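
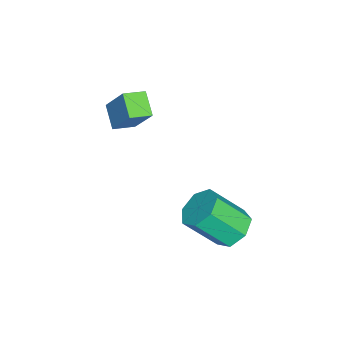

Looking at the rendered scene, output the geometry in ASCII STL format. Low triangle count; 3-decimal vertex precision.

solid 
facet normal -0.165 0.661 -0.732
outer loop
vertex -1.148 3.032 -2.338
vertex -1.728 2.501 -2.686
vertex -1.85 3.119 -2.101
endloop
endfacet
facet normal 0.295 0.742 0.602
outer loop
vertex -1.148 3.032 -2.338
vertex -1.85 3.119 -2.101
vertex -0.853 1.851 -1.026
endloop
endfacet
facet normal 0.295 0.742 0.602
outer loop
vertex -0.853 1.851 -1.026
vertex -1.85 3.119 -2.101
vertex -1.555 1.938 -0.789
endloop
endfacet
facet normal 0.166 -0.660 0.733
outer loop
vertex -0.853 1.851 -1.026
vertex -1.555 1.938 -0.789
vertex -1.432 1.319 -1.374
endloop
endfacet
facet normal -0.165 0.661 -0.732
outer loop
vertex -1.85 3.119 -2.101
vertex -1.728 2.501 -2.686
vertex -2.46 2.741 -2.305
endloop
endfacet
facet normal -0.552 0.554 0.623
outer loop
vertex -1.85 3.119 -2.101
vertex -2.46 2.741 -2.305
vertex -1.555 1.938 -0.789
endloop
endfacet
facet normal -0.552 0.554 0.623
outer loop
vertex -1.555 1.938 -0.789
vertex -2.46 2.741 -2.305
vertex -2.165 1.559 -0.993
endloop
endfacet
facet normal 0.165 -0.660 0.733
outer loop
vertex -1.555 1.938 -0.789
vertex -2.165 1.559 -0.993
vertex -1.432 1.319 -1.374
endloop
endfacet
facet normal -0.165 0.660 -0.733
outer loop
vertex -2.46 2.741 -2.305
vertex -1.728 2.501 -2.686
vertex -2.518 2.181 -2.796
endloop
endfacet
facet normal -0.983 -0.051 0.175
outer loop
vertex -2.46 2.741 -2.305
vertex -2.518 2.181 -2.796
vertex -2.165 1.559 -0.993
endloop
endfacet
facet normal -0.983 -0.051 0.175
outer loop
vertex -2.165 1.559 -0.993
vertex -2.518 2.181 -2.796
vertex -2.223 1.0 -1.484
endloop
endfacet
facet normal 0.165 -0.661 0.733
outer loop
vertex -2.165 1.559 -0.993
vertex -2.223 1.0 -1.484
vertex -1.432 1.319 -1.374
endloop
endfacet
facet normal -0.165 0.660 -0.732
outer loop
vertex -2.518 2.181 -2.796
vertex -1.728 2.501 -2.686
vertex -1.981 1.863 -3.204
endloop
endfacet
facet normal -0.674 -0.618 -0.405
outer loop
vertex -2.518 2.181 -2.796
vertex -1.981 1.863 -3.204
vertex -2.223 1.0 -1.484
endloop
endfacet
facet normal -0.674 -0.618 -0.405
outer loop
vertex -2.223 1.0 -1.484
vertex -1.981 1.863 -3.204
vertex -1.686 0.681 -1.892
endloop
endfacet
facet normal 0.164 -0.660 0.733
outer loop
vertex -2.223 1.0 -1.484
vertex -1.686 0.681 -1.892
vertex -1.432 1.319 -1.374
endloop
endfacet
facet normal -0.164 0.660 -0.733
outer loop
vertex -1.981 1.863 -3.204
vertex -1.728 2.501 -2.686
vertex -1.253 2.024 -3.222
endloop
endfacet
facet normal 0.142 -0.719 -0.680
outer loop
vertex -1.981 1.863 -3.204
vertex -1.253 2.024 -3.222
vertex -1.686 0.681 -1.892
endloop
endfacet
facet normal 0.143 -0.719 -0.680
outer loop
vertex -1.686 0.681 -1.892
vertex -1.253 2.024 -3.222
vertex -0.958 0.843 -1.91
endloop
endfacet
facet normal 0.165 -0.660 0.733
outer loop
vertex -1.686 0.681 -1.892
vertex -0.958 0.843 -1.91
vertex -1.432 1.319 -1.374
endloop
endfacet
facet normal -0.164 0.660 -0.733
outer loop
vertex -1.253 2.024 -3.222
vertex -1.728 2.501 -2.686
vertex -0.882 2.545 -2.836
endloop
endfacet
facet normal 0.852 -0.279 -0.443
outer loop
vertex -1.253 2.024 -3.222
vertex -0.882 2.545 -2.836
vertex -0.958 0.843 -1.91
endloop
endfacet
facet normal 0.852 -0.279 -0.443
outer loop
vertex -0.958 0.843 -1.91
vertex -0.882 2.545 -2.836
vertex -0.587 1.363 -1.525
endloop
endfacet
facet normal 0.165 -0.660 0.733
outer loop
vertex -0.958 0.843 -1.91
vertex -0.587 1.363 -1.525
vertex -1.432 1.319 -1.374
endloop
endfacet
facet normal -0.164 0.660 -0.733
outer loop
vertex -0.882 2.545 -2.836
vertex -1.728 2.501 -2.686
vertex -1.148 3.032 -2.338
endloop
endfacet
facet normal 0.920 0.371 0.128
outer loop
vertex -0.882 2.545 -2.836
vertex -1.148 3.032 -2.338
vertex -0.587 1.363 -1.525
endloop
endfacet
facet normal 0.920 0.371 0.127
outer loop
vertex -0.587 1.363 -1.525
vertex -1.148 3.032 -2.338
vertex -0.853 1.851 -1.026
endloop
endfacet
facet normal 0.165 -0.660 0.733
outer loop
vertex -0.587 1.363 -1.525
vertex -0.853 1.851 -1.026
vertex -1.432 1.319 -1.374
endloop
endfacet
facet normal -0.315 -0.482 -0.818
outer loop
vertex -3.89 -2.531 1.347
vertex -4.407 -1.837 1.137
vertex -3.102 -2.11 0.796
endloop
endfacet
facet normal 0.581 -0.779 0.235
outer loop
vertex -2.613 -1.363 2.063
vertex -3.89 -2.531 1.347
vertex -3.102 -2.11 0.796
endloop
endfacet
facet normal -0.315 -0.482 -0.818
outer loop
vertex -3.102 -2.11 0.796
vertex -4.407 -1.837 1.137
vertex -3.618 -1.417 0.586
endloop
endfacet
facet normal 0.751 0.400 -0.526
outer loop
vertex -3.618 -1.417 0.586
vertex -2.613 -1.363 2.063
vertex -3.102 -2.11 0.796
endloop
endfacet
facet normal -0.751 -0.400 0.526
outer loop
vertex -3.89 -2.531 1.347
vertex -3.918 -1.09 2.404
vertex -4.407 -1.837 1.137
endloop
endfacet
facet normal 0.580 -0.779 0.237
outer loop
vertex -3.402 -1.783 2.614
vertex -3.89 -2.531 1.347
vertex -2.613 -1.363 2.063
endloop
endfacet
facet normal -0.751 -0.400 0.525
outer loop
vertex -3.402 -1.783 2.614
vertex -3.918 -1.09 2.404
vertex -3.89 -2.531 1.347
endloop
endfacet
facet normal -0.580 0.780 -0.236
outer loop
vertex -4.407 -1.837 1.137
vertex -3.918 -1.09 2.404
vertex -3.618 -1.417 0.586
endloop
endfacet
facet normal 0.751 0.400 -0.525
outer loop
vertex -3.13 -0.669 1.853
vertex -2.613 -1.363 2.063
vertex -3.618 -1.417 0.586
endloop
endfacet
facet normal -0.581 0.779 -0.236
outer loop
vertex -3.618 -1.417 0.586
vertex -3.918 -1.09 2.404
vertex -3.13 -0.669 1.853
endloop
endfacet
facet normal 0.315 0.482 0.818
outer loop
vertex -3.13 -0.669 1.853
vertex -3.402 -1.783 2.614
vertex -2.613 -1.363 2.063
endloop
endfacet
facet normal 0.314 0.482 0.818
outer loop
vertex -3.918 -1.09 2.404
vertex -3.402 -1.783 2.614
vertex -3.13 -0.669 1.853
endloop
endfacet

endsolid


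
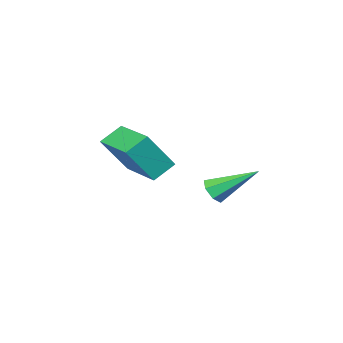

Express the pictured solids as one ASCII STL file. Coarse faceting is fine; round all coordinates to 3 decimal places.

solid 
facet normal -0.808 0.164 0.566
outer loop
vertex 0.967 0.368 3.986
vertex 1.39 2.01 4.114
vertex 0.15 0.677 2.73
endloop
endfacet
facet normal -0.250 -0.965 -0.075
outer loop
vertex 0.87 0.53 2.226
vertex 0.967 0.368 3.986
vertex 0.15 0.677 2.73
endloop
endfacet
facet normal -0.808 0.165 0.565
outer loop
vertex 0.15 0.677 2.73
vertex 1.39 2.01 4.114
vertex 0.574 2.318 2.857
endloop
endfacet
facet normal -0.534 0.201 -0.821
outer loop
vertex 0.574 2.318 2.857
vertex 0.87 0.53 2.226
vertex 0.15 0.677 2.73
endloop
endfacet
facet normal 0.534 -0.202 0.821
outer loop
vertex 0.967 0.368 3.986
vertex 2.11 1.863 3.61
vertex 1.39 2.01 4.114
endloop
endfacet
facet normal -0.249 -0.966 -0.075
outer loop
vertex 1.686 0.222 3.483
vertex 0.967 0.368 3.986
vertex 0.87 0.53 2.226
endloop
endfacet
facet normal 0.534 -0.201 0.821
outer loop
vertex 1.686 0.222 3.483
vertex 2.11 1.863 3.61
vertex 0.967 0.368 3.986
endloop
endfacet
facet normal 0.249 0.966 0.075
outer loop
vertex 1.39 2.01 4.114
vertex 2.11 1.863 3.61
vertex 0.574 2.318 2.857
endloop
endfacet
facet normal -0.534 0.202 -0.821
outer loop
vertex 1.293 2.172 2.354
vertex 0.87 0.53 2.226
vertex 0.574 2.318 2.857
endloop
endfacet
facet normal 0.249 0.966 0.076
outer loop
vertex 0.574 2.318 2.857
vertex 2.11 1.863 3.61
vertex 1.293 2.172 2.354
endloop
endfacet
facet normal 0.809 -0.164 -0.565
outer loop
vertex 1.293 2.172 2.354
vertex 1.686 0.222 3.483
vertex 0.87 0.53 2.226
endloop
endfacet
facet normal 0.808 -0.165 -0.566
outer loop
vertex 2.11 1.863 3.61
vertex 1.686 0.222 3.483
vertex 1.293 2.172 2.354
endloop
endfacet
facet normal 0.480 -0.672 -0.564
outer loop
vertex -1.967 0.905 1.031
vertex -2.155 1.138 0.593
vertex -1.705 1.24 0.855
endloop
endfacet
facet normal 0.515 0.047 0.856
outer loop
vertex -1.967 0.905 1.031
vertex -1.705 1.24 0.855
vertex -2.985 2.302 1.567
endloop
endfacet
facet normal 0.481 -0.672 -0.564
outer loop
vertex -1.705 1.24 0.855
vertex -2.155 1.138 0.593
vertex -1.782 1.498 0.482
endloop
endfacet
facet normal 0.703 0.645 0.301
outer loop
vertex -1.705 1.24 0.855
vertex -1.782 1.498 0.482
vertex -2.985 2.302 1.567
endloop
endfacet
facet normal 0.481 -0.672 -0.562
outer loop
vertex -1.782 1.498 0.482
vertex -2.155 1.138 0.593
vertex -2.139 1.485 0.192
endloop
endfacet
facet normal 0.265 0.892 -0.367
outer loop
vertex -1.782 1.498 0.482
vertex -2.139 1.485 0.192
vertex -2.985 2.302 1.567
endloop
endfacet
facet normal 0.480 -0.673 -0.563
outer loop
vertex -2.139 1.485 0.192
vertex -2.155 1.138 0.593
vertex -2.508 1.211 0.205
endloop
endfacet
facet normal -0.469 0.602 -0.646
outer loop
vertex -2.139 1.485 0.192
vertex -2.508 1.211 0.205
vertex -2.985 2.302 1.567
endloop
endfacet
facet normal 0.480 -0.672 -0.563
outer loop
vertex -2.508 1.211 0.205
vertex -2.155 1.138 0.593
vertex -2.611 0.882 0.51
endloop
endfacet
facet normal -0.945 -0.006 -0.326
outer loop
vertex -2.508 1.211 0.205
vertex -2.611 0.882 0.51
vertex -2.985 2.302 1.567
endloop
endfacet
facet normal 0.480 -0.673 -0.563
outer loop
vertex -2.611 0.882 0.51
vertex -2.155 1.138 0.593
vertex -2.371 0.746 0.877
endloop
endfacet
facet normal -0.807 -0.474 0.352
outer loop
vertex -2.611 0.882 0.51
vertex -2.371 0.746 0.877
vertex -2.985 2.302 1.567
endloop
endfacet
facet normal 0.480 -0.673 -0.564
outer loop
vertex -2.371 0.746 0.877
vertex -2.155 1.138 0.593
vertex -1.967 0.905 1.031
endloop
endfacet
facet normal -0.157 -0.451 0.878
outer loop
vertex -2.371 0.746 0.877
vertex -1.967 0.905 1.031
vertex -2.985 2.302 1.567
endloop
endfacet

endsolid


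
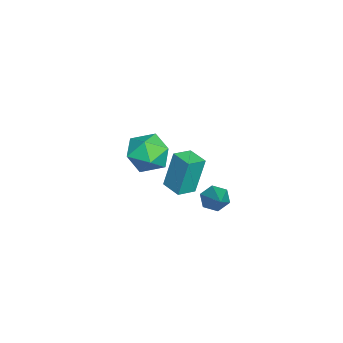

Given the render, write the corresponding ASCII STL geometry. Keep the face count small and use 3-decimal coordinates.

solid 
facet normal -0.831 -0.185 -0.525
outer loop
vertex 2.649 0.229 -0.464
vertex 2.336 0.078 0.085
vertex 2.336 0.691 -0.131
endloop
endfacet
facet normal 0.497 0.703 -0.509
outer loop
vertex 2.649 0.229 -0.464
vertex 2.336 0.691 -0.131
vertex 3.964 0.442 1.115
endloop
endfacet
facet normal -0.830 -0.185 -0.526
outer loop
vertex 2.336 0.691 -0.131
vertex 2.336 0.078 0.085
vertex 2.022 0.539 0.418
endloop
endfacet
facet normal -0.040 0.969 0.245
outer loop
vertex 2.336 0.691 -0.131
vertex 2.022 0.539 0.418
vertex 3.964 0.442 1.115
endloop
endfacet
facet normal -0.830 -0.186 -0.525
outer loop
vertex 2.022 0.539 0.418
vertex 2.336 0.078 0.085
vertex 2.023 -0.074 0.634
endloop
endfacet
facet normal -0.306 0.316 0.898
outer loop
vertex 2.022 0.539 0.418
vertex 2.023 -0.074 0.634
vertex 3.964 0.442 1.115
endloop
endfacet
facet normal -0.830 -0.187 -0.525
outer loop
vertex 2.023 -0.074 0.634
vertex 2.336 0.078 0.085
vertex 2.337 -0.535 0.302
endloop
endfacet
facet normal -0.038 -0.601 0.798
outer loop
vertex 2.023 -0.074 0.634
vertex 2.337 -0.535 0.302
vertex 3.964 0.442 1.115
endloop
endfacet
facet normal -0.831 -0.187 -0.524
outer loop
vertex 2.337 -0.535 0.302
vertex 2.336 0.078 0.085
vertex 2.65 -0.384 -0.248
endloop
endfacet
facet normal 0.498 -0.866 0.045
outer loop
vertex 2.337 -0.535 0.302
vertex 2.65 -0.384 -0.248
vertex 3.964 0.442 1.115
endloop
endfacet
facet normal -0.831 -0.186 -0.525
outer loop
vertex 2.65 -0.384 -0.248
vertex 2.336 0.078 0.085
vertex 2.649 0.229 -0.464
endloop
endfacet
facet normal 0.765 -0.213 -0.608
outer loop
vertex 2.65 -0.384 -0.248
vertex 2.649 0.229 -0.464
vertex 3.964 0.442 1.115
endloop
endfacet
facet normal -0.687 0.689 -0.230
outer loop
vertex 1.426 -1.013 2.295
vertex 2.13 -0.336 2.219
vertex 1.618 -1.411 0.53
endloop
endfacet
facet normal -0.718 -0.691 0.078
outer loop
vertex 2.25 -2.044 0.741
vertex 1.426 -1.013 2.295
vertex 1.618 -1.411 0.53
endloop
endfacet
facet normal -0.688 0.688 -0.230
outer loop
vertex 1.618 -1.411 0.53
vertex 2.13 -0.336 2.219
vertex 2.322 -0.733 0.453
endloop
endfacet
facet normal 0.105 -0.219 -0.970
outer loop
vertex 2.322 -0.733 0.453
vertex 2.25 -2.044 0.741
vertex 1.618 -1.411 0.53
endloop
endfacet
facet normal -0.105 0.218 0.970
outer loop
vertex 1.426 -1.013 2.295
vertex 2.762 -0.969 2.43
vertex 2.13 -0.336 2.219
endloop
endfacet
facet normal -0.719 -0.691 0.077
outer loop
vertex 2.058 -1.647 2.507
vertex 1.426 -1.013 2.295
vertex 2.25 -2.044 0.741
endloop
endfacet
facet normal -0.105 0.219 0.970
outer loop
vertex 2.058 -1.647 2.507
vertex 2.762 -0.969 2.43
vertex 1.426 -1.013 2.295
endloop
endfacet
facet normal 0.718 0.691 -0.077
outer loop
vertex 2.13 -0.336 2.219
vertex 2.762 -0.969 2.43
vertex 2.322 -0.733 0.453
endloop
endfacet
facet normal 0.106 -0.219 -0.970
outer loop
vertex 2.954 -1.367 0.665
vertex 2.25 -2.044 0.741
vertex 2.322 -0.733 0.453
endloop
endfacet
facet normal 0.719 0.691 -0.078
outer loop
vertex 2.322 -0.733 0.453
vertex 2.762 -0.969 2.43
vertex 2.954 -1.367 0.665
endloop
endfacet
facet normal 0.687 -0.689 0.230
outer loop
vertex 2.954 -1.367 0.665
vertex 2.058 -1.647 2.507
vertex 2.25 -2.044 0.741
endloop
endfacet
facet normal 0.688 -0.688 0.230
outer loop
vertex 2.762 -0.969 2.43
vertex 2.058 -1.647 2.507
vertex 2.954 -1.367 0.665
endloop
endfacet
facet normal -0.641 -0.767 -0.017
outer loop
vertex -3.005 -3.431 -0.587
vertex -2.189 -4.104 -0.972
vertex -2.351 -3.993 0.136
endloop
endfacet
facet normal -0.812 -0.304 0.498
outer loop
vertex -3.005 -3.431 -0.587
vertex -2.351 -3.993 0.136
vertex -2.626 -2.922 0.342
endloop
endfacet
facet normal -0.923 0.332 0.194
outer loop
vertex -3.005 -3.431 -0.587
vertex -2.626 -2.922 0.342
vertex -2.634 -2.37 -0.639
endloop
endfacet
facet normal -0.820 0.262 -0.509
outer loop
vertex -3.005 -3.431 -0.587
vertex -2.634 -2.37 -0.639
vertex -2.364 -3.101 -1.451
endloop
endfacet
facet normal -0.646 -0.418 -0.639
outer loop
vertex -3.005 -3.431 -0.587
vertex -2.364 -3.101 -1.451
vertex -2.189 -4.104 -0.972
endloop
endfacet
facet normal -0.252 -0.245 0.936
outer loop
vertex -2.626 -2.922 0.342
vertex -2.351 -3.993 0.136
vertex -1.576 -3.279 0.531
endloop
endfacet
facet normal 0.025 -0.994 0.103
outer loop
vertex -2.351 -3.993 0.136
vertex -2.189 -4.104 -0.972
vertex -1.306 -4.01 -0.281
endloop
endfacet
facet normal 0.017 -0.428 -0.903
outer loop
vertex -2.189 -4.104 -0.972
vertex -2.364 -3.101 -1.451
vertex -1.314 -3.458 -1.262
endloop
endfacet
facet normal -0.265 0.671 -0.692
outer loop
vertex -2.364 -3.101 -1.451
vertex -2.634 -2.37 -0.639
vertex -1.589 -2.387 -1.056
endloop
endfacet
facet normal -0.432 0.785 0.445
outer loop
vertex -2.634 -2.37 -0.639
vertex -2.626 -2.922 0.342
vertex -1.751 -2.276 0.052
endloop
endfacet
facet normal 0.820 -0.262 0.509
outer loop
vertex -0.935 -2.949 -0.333
vertex -1.576 -3.279 0.531
vertex -1.306 -4.01 -0.281
endloop
endfacet
facet normal 0.923 -0.332 -0.194
outer loop
vertex -0.935 -2.949 -0.333
vertex -1.306 -4.01 -0.281
vertex -1.314 -3.458 -1.262
endloop
endfacet
facet normal 0.812 0.304 -0.498
outer loop
vertex -0.935 -2.949 -0.333
vertex -1.314 -3.458 -1.262
vertex -1.589 -2.387 -1.056
endloop
endfacet
facet normal 0.641 0.767 0.017
outer loop
vertex -0.935 -2.949 -0.333
vertex -1.589 -2.387 -1.056
vertex -1.751 -2.276 0.052
endloop
endfacet
facet normal 0.646 0.418 0.639
outer loop
vertex -0.935 -2.949 -0.333
vertex -1.751 -2.276 0.052
vertex -1.576 -3.279 0.531
endloop
endfacet
facet normal 0.265 -0.671 0.692
outer loop
vertex -1.306 -4.01 -0.281
vertex -1.576 -3.279 0.531
vertex -2.351 -3.993 0.136
endloop
endfacet
facet normal 0.432 -0.785 -0.445
outer loop
vertex -1.314 -3.458 -1.262
vertex -1.306 -4.01 -0.281
vertex -2.189 -4.104 -0.972
endloop
endfacet
facet normal 0.252 0.245 -0.936
outer loop
vertex -1.589 -2.387 -1.056
vertex -1.314 -3.458 -1.262
vertex -2.364 -3.101 -1.451
endloop
endfacet
facet normal -0.025 0.994 -0.103
outer loop
vertex -1.751 -2.276 0.052
vertex -1.589 -2.387 -1.056
vertex -2.634 -2.37 -0.639
endloop
endfacet
facet normal -0.017 0.428 0.903
outer loop
vertex -1.576 -3.279 0.531
vertex -1.751 -2.276 0.052
vertex -2.626 -2.922 0.342
endloop
endfacet

endsolid


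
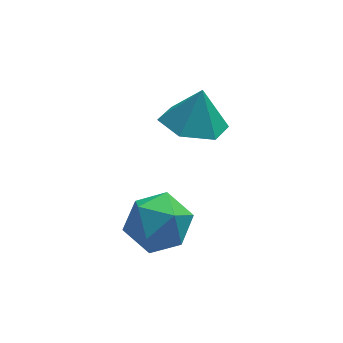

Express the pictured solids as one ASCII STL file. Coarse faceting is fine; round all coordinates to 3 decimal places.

solid 
facet normal -0.245 -0.222 -0.944
outer loop
vertex 1.59 2.225 0.119
vertex 0.699 2.322 0.327
vertex 1.184 3.045 0.031
endloop
endfacet
facet normal 0.849 0.450 0.277
outer loop
vertex 1.59 2.225 0.119
vertex 1.184 3.045 0.031
vertex 0.981 2.578 1.413
endloop
endfacet
facet normal -0.245 -0.222 -0.944
outer loop
vertex 1.184 3.045 0.031
vertex 0.699 2.322 0.327
vertex 0.293 3.142 0.239
endloop
endfacet
facet normal 0.180 0.924 0.339
outer loop
vertex 1.184 3.045 0.031
vertex 0.293 3.142 0.239
vertex 0.981 2.578 1.413
endloop
endfacet
facet normal -0.244 -0.222 -0.944
outer loop
vertex 0.293 3.142 0.239
vertex 0.699 2.322 0.327
vertex -0.192 2.418 0.535
endloop
endfacet
facet normal -0.530 0.600 0.599
outer loop
vertex 0.293 3.142 0.239
vertex -0.192 2.418 0.535
vertex 0.981 2.578 1.413
endloop
endfacet
facet normal -0.244 -0.224 -0.944
outer loop
vertex -0.192 2.418 0.535
vertex 0.699 2.322 0.327
vertex 0.215 1.598 0.624
endloop
endfacet
facet normal -0.570 -0.196 0.798
outer loop
vertex -0.192 2.418 0.535
vertex 0.215 1.598 0.624
vertex 0.981 2.578 1.413
endloop
endfacet
facet normal -0.245 -0.224 -0.944
outer loop
vertex 0.215 1.598 0.624
vertex 0.699 2.322 0.327
vertex 1.106 1.501 0.416
endloop
endfacet
facet normal 0.099 -0.670 0.736
outer loop
vertex 0.215 1.598 0.624
vertex 1.106 1.501 0.416
vertex 0.981 2.578 1.413
endloop
endfacet
facet normal -0.245 -0.224 -0.944
outer loop
vertex 1.106 1.501 0.416
vertex 0.699 2.322 0.327
vertex 1.59 2.225 0.119
endloop
endfacet
facet normal 0.809 -0.346 0.475
outer loop
vertex 1.106 1.501 0.416
vertex 1.59 2.225 0.119
vertex 0.981 2.578 1.413
endloop
endfacet
facet normal -0.855 0.360 0.374
outer loop
vertex -1.494 -0.248 -0.951
vertex -1.102 -0.186 -0.115
vertex -1.057 0.529 -0.701
endloop
endfacet
facet normal -0.781 0.540 -0.313
outer loop
vertex -1.494 -0.248 -0.951
vertex -1.057 0.529 -0.701
vertex -0.948 0.191 -1.555
endloop
endfacet
facet normal -0.718 -0.061 -0.693
outer loop
vertex -1.494 -0.248 -0.951
vertex -0.948 0.191 -1.555
vertex -0.925 -0.732 -1.498
endloop
endfacet
facet normal -0.753 -0.612 -0.241
outer loop
vertex -1.494 -0.248 -0.951
vertex -0.925 -0.732 -1.498
vertex -1.021 -0.965 -0.607
endloop
endfacet
facet normal -0.837 -0.352 0.419
outer loop
vertex -1.494 -0.248 -0.951
vertex -1.021 -0.965 -0.607
vertex -1.102 -0.186 -0.115
endloop
endfacet
facet normal -0.174 0.908 -0.382
outer loop
vertex -0.948 0.191 -1.555
vertex -1.057 0.529 -0.701
vertex -0.219 0.525 -1.093
endloop
endfacet
facet normal -0.294 0.617 0.730
outer loop
vertex -1.057 0.529 -0.701
vertex -1.102 -0.186 -0.115
vertex -0.315 0.292 -0.202
endloop
endfacet
facet normal -0.264 -0.535 0.803
outer loop
vertex -1.102 -0.186 -0.115
vertex -1.021 -0.965 -0.607
vertex -0.292 -0.631 -0.145
endloop
endfacet
facet normal -0.128 -0.956 -0.264
outer loop
vertex -1.021 -0.965 -0.607
vertex -0.925 -0.732 -1.498
vertex -0.183 -0.969 -0.999
endloop
endfacet
facet normal -0.072 -0.063 -0.995
outer loop
vertex -0.925 -0.732 -1.498
vertex -0.948 0.191 -1.555
vertex -0.138 -0.254 -1.585
endloop
endfacet
facet normal 0.753 0.612 0.241
outer loop
vertex 0.254 -0.192 -0.749
vertex -0.219 0.525 -1.093
vertex -0.315 0.292 -0.202
endloop
endfacet
facet normal 0.718 0.061 0.693
outer loop
vertex 0.254 -0.192 -0.749
vertex -0.315 0.292 -0.202
vertex -0.292 -0.631 -0.145
endloop
endfacet
facet normal 0.781 -0.540 0.313
outer loop
vertex 0.254 -0.192 -0.749
vertex -0.292 -0.631 -0.145
vertex -0.183 -0.969 -0.999
endloop
endfacet
facet normal 0.855 -0.360 -0.374
outer loop
vertex 0.254 -0.192 -0.749
vertex -0.183 -0.969 -0.999
vertex -0.138 -0.254 -1.585
endloop
endfacet
facet normal 0.837 0.352 -0.419
outer loop
vertex 0.254 -0.192 -0.749
vertex -0.138 -0.254 -1.585
vertex -0.219 0.525 -1.093
endloop
endfacet
facet normal 0.128 0.956 0.264
outer loop
vertex -0.315 0.292 -0.202
vertex -0.219 0.525 -1.093
vertex -1.057 0.529 -0.701
endloop
endfacet
facet normal 0.072 0.063 0.995
outer loop
vertex -0.292 -0.631 -0.145
vertex -0.315 0.292 -0.202
vertex -1.102 -0.186 -0.115
endloop
endfacet
facet normal 0.174 -0.908 0.382
outer loop
vertex -0.183 -0.969 -0.999
vertex -0.292 -0.631 -0.145
vertex -1.021 -0.965 -0.607
endloop
endfacet
facet normal 0.294 -0.617 -0.730
outer loop
vertex -0.138 -0.254 -1.585
vertex -0.183 -0.969 -0.999
vertex -0.925 -0.732 -1.498
endloop
endfacet
facet normal 0.264 0.535 -0.803
outer loop
vertex -0.219 0.525 -1.093
vertex -0.138 -0.254 -1.585
vertex -0.948 0.191 -1.555
endloop
endfacet

endsolid


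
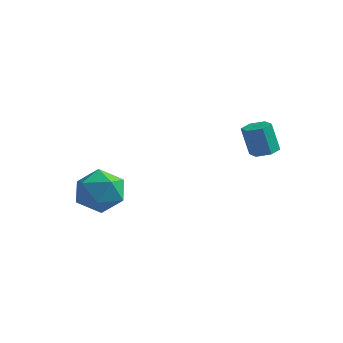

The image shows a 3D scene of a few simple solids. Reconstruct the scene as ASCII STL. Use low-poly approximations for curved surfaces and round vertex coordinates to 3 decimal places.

solid 
facet normal -0.829 0.530 -0.181
outer loop
vertex -3.153 -1.467 0.607
vertex -3.52 -1.697 1.611
vertex -2.912 -0.804 1.442
endloop
endfacet
facet normal -0.275 0.790 -0.548
outer loop
vertex -3.153 -1.467 0.607
vertex -2.912 -0.804 1.442
vertex -2.146 -1.051 0.702
endloop
endfacet
facet normal -0.020 0.269 -0.963
outer loop
vertex -3.153 -1.467 0.607
vertex -2.146 -1.051 0.702
vertex -2.28 -2.097 0.413
endloop
endfacet
facet normal -0.416 -0.314 -0.853
outer loop
vertex -3.153 -1.467 0.607
vertex -2.28 -2.097 0.413
vertex -3.129 -2.497 0.975
endloop
endfacet
facet normal -0.916 -0.154 -0.370
outer loop
vertex -3.153 -1.467 0.607
vertex -3.129 -2.497 0.975
vertex -3.52 -1.697 1.611
endloop
endfacet
facet normal 0.234 0.969 -0.082
outer loop
vertex -2.146 -1.051 0.702
vertex -2.912 -0.804 1.442
vertex -1.891 -1.023 1.765
endloop
endfacet
facet normal -0.662 0.548 0.512
outer loop
vertex -2.912 -0.804 1.442
vertex -3.52 -1.697 1.611
vertex -2.74 -1.423 2.327
endloop
endfacet
facet normal -0.804 -0.558 0.207
outer loop
vertex -3.52 -1.697 1.611
vertex -3.129 -2.497 0.975
vertex -2.874 -2.469 2.038
endloop
endfacet
facet normal 0.006 -0.819 -0.574
outer loop
vertex -3.129 -2.497 0.975
vertex -2.28 -2.097 0.413
vertex -2.108 -2.716 1.298
endloop
endfacet
facet normal 0.647 0.125 -0.752
outer loop
vertex -2.28 -2.097 0.413
vertex -2.146 -1.051 0.702
vertex -1.5 -1.823 1.129
endloop
endfacet
facet normal 0.416 0.314 0.853
outer loop
vertex -1.867 -2.053 2.133
vertex -1.891 -1.023 1.765
vertex -2.74 -1.423 2.327
endloop
endfacet
facet normal 0.020 -0.269 0.963
outer loop
vertex -1.867 -2.053 2.133
vertex -2.74 -1.423 2.327
vertex -2.874 -2.469 2.038
endloop
endfacet
facet normal 0.275 -0.790 0.548
outer loop
vertex -1.867 -2.053 2.133
vertex -2.874 -2.469 2.038
vertex -2.108 -2.716 1.298
endloop
endfacet
facet normal 0.829 -0.530 0.181
outer loop
vertex -1.867 -2.053 2.133
vertex -2.108 -2.716 1.298
vertex -1.5 -1.823 1.129
endloop
endfacet
facet normal 0.916 0.154 0.370
outer loop
vertex -1.867 -2.053 2.133
vertex -1.5 -1.823 1.129
vertex -1.891 -1.023 1.765
endloop
endfacet
facet normal -0.006 0.819 0.574
outer loop
vertex -2.74 -1.423 2.327
vertex -1.891 -1.023 1.765
vertex -2.912 -0.804 1.442
endloop
endfacet
facet normal -0.647 -0.125 0.752
outer loop
vertex -2.874 -2.469 2.038
vertex -2.74 -1.423 2.327
vertex -3.52 -1.697 1.611
endloop
endfacet
facet normal -0.234 -0.969 0.082
outer loop
vertex -2.108 -2.716 1.298
vertex -2.874 -2.469 2.038
vertex -3.129 -2.497 0.975
endloop
endfacet
facet normal 0.662 -0.548 -0.512
outer loop
vertex -1.5 -1.823 1.129
vertex -2.108 -2.716 1.298
vertex -2.28 -2.097 0.413
endloop
endfacet
facet normal 0.804 0.558 -0.207
outer loop
vertex -1.891 -1.023 1.765
vertex -1.5 -1.823 1.129
vertex -2.146 -1.051 0.702
endloop
endfacet
facet normal 0.280 -0.001 -0.960
outer loop
vertex 2.54 2.618 2.451
vertex 2.099 3.018 2.322
vertex 2.653 3.217 2.483
endloop
endfacet
facet normal 0.942 -0.192 0.274
outer loop
vertex 2.54 2.618 2.451
vertex 2.653 3.217 2.483
vertex 2.163 2.621 3.748
endloop
endfacet
facet normal 0.942 -0.190 0.275
outer loop
vertex 2.163 2.621 3.748
vertex 2.653 3.217 2.483
vertex 2.275 3.22 3.779
endloop
endfacet
facet normal -0.280 0.003 0.960
outer loop
vertex 2.163 2.621 3.748
vertex 2.275 3.22 3.779
vertex 1.721 3.022 3.618
endloop
endfacet
facet normal 0.280 -0.003 -0.960
outer loop
vertex 2.653 3.217 2.483
vertex 2.099 3.018 2.322
vertex 2.211 3.617 2.353
endloop
endfacet
facet normal 0.630 0.755 0.182
outer loop
vertex 2.653 3.217 2.483
vertex 2.211 3.617 2.353
vertex 2.275 3.22 3.779
endloop
endfacet
facet normal 0.630 0.755 0.182
outer loop
vertex 2.275 3.22 3.779
vertex 2.211 3.617 2.353
vertex 1.833 3.62 3.649
endloop
endfacet
facet normal -0.280 0.003 0.960
outer loop
vertex 2.275 3.22 3.779
vertex 1.833 3.62 3.649
vertex 1.721 3.022 3.618
endloop
endfacet
facet normal 0.280 -0.003 -0.960
outer loop
vertex 2.211 3.617 2.353
vertex 2.099 3.018 2.322
vertex 1.657 3.419 2.192
endloop
endfacet
facet normal -0.311 0.946 -0.093
outer loop
vertex 2.211 3.617 2.353
vertex 1.657 3.419 2.192
vertex 1.833 3.62 3.649
endloop
endfacet
facet normal -0.312 0.946 -0.093
outer loop
vertex 1.833 3.62 3.649
vertex 1.657 3.419 2.192
vertex 1.28 3.422 3.489
endloop
endfacet
facet normal -0.279 0.002 0.960
outer loop
vertex 1.833 3.62 3.649
vertex 1.28 3.422 3.489
vertex 1.721 3.022 3.618
endloop
endfacet
facet normal 0.280 -0.003 -0.960
outer loop
vertex 1.657 3.419 2.192
vertex 2.099 3.018 2.322
vertex 1.545 2.82 2.161
endloop
endfacet
facet normal -0.943 0.190 -0.274
outer loop
vertex 1.657 3.419 2.192
vertex 1.545 2.82 2.161
vertex 1.28 3.422 3.489
endloop
endfacet
facet normal -0.942 0.192 -0.275
outer loop
vertex 1.28 3.422 3.489
vertex 1.545 2.82 2.161
vertex 1.167 2.823 3.457
endloop
endfacet
facet normal -0.280 0.001 0.960
outer loop
vertex 1.28 3.422 3.489
vertex 1.167 2.823 3.457
vertex 1.721 3.022 3.618
endloop
endfacet
facet normal 0.280 -0.003 -0.960
outer loop
vertex 1.545 2.82 2.161
vertex 2.099 3.018 2.322
vertex 1.987 2.42 2.291
endloop
endfacet
facet normal -0.630 -0.755 -0.182
outer loop
vertex 1.545 2.82 2.161
vertex 1.987 2.42 2.291
vertex 1.167 2.823 3.457
endloop
endfacet
facet normal -0.630 -0.755 -0.182
outer loop
vertex 1.167 2.823 3.457
vertex 1.987 2.42 2.291
vertex 1.609 2.423 3.587
endloop
endfacet
facet normal -0.280 0.003 0.960
outer loop
vertex 1.167 2.823 3.457
vertex 1.609 2.423 3.587
vertex 1.721 3.022 3.618
endloop
endfacet
facet normal 0.279 -0.002 -0.960
outer loop
vertex 1.987 2.42 2.291
vertex 2.099 3.018 2.322
vertex 2.54 2.618 2.451
endloop
endfacet
facet normal 0.312 -0.946 0.093
outer loop
vertex 1.987 2.42 2.291
vertex 2.54 2.618 2.451
vertex 1.609 2.423 3.587
endloop
endfacet
facet normal 0.311 -0.946 0.093
outer loop
vertex 1.609 2.423 3.587
vertex 2.54 2.618 2.451
vertex 2.163 2.621 3.748
endloop
endfacet
facet normal -0.280 0.003 0.960
outer loop
vertex 1.609 2.423 3.587
vertex 2.163 2.621 3.748
vertex 1.721 3.022 3.618
endloop
endfacet

endsolid


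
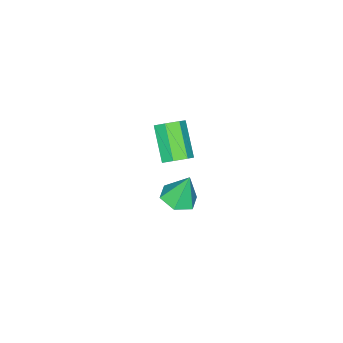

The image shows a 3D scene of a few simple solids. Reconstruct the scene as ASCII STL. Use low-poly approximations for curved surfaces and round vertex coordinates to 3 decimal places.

solid 
facet normal 0.477 0.579 -0.661
outer loop
vertex 3.617 0.081 2.447
vertex 3.108 -0.084 1.935
vertex 3.109 0.472 2.423
endloop
endfacet
facet normal 0.381 0.541 0.749
outer loop
vertex 3.617 0.081 2.447
vertex 3.109 0.472 2.423
vertex 2.701 -1.031 3.716
endloop
endfacet
facet normal 0.382 0.541 0.749
outer loop
vertex 2.701 -1.031 3.716
vertex 3.109 0.472 2.423
vertex 2.193 -0.64 3.693
endloop
endfacet
facet normal -0.476 -0.580 0.661
outer loop
vertex 2.701 -1.031 3.716
vertex 2.193 -0.64 3.693
vertex 2.192 -1.196 3.205
endloop
endfacet
facet normal 0.477 0.579 -0.661
outer loop
vertex 3.109 0.472 2.423
vertex 3.108 -0.084 1.935
vertex 2.6 0.445 2.032
endloop
endfacet
facet normal -0.380 0.814 0.439
outer loop
vertex 3.109 0.472 2.423
vertex 2.6 0.445 2.032
vertex 2.193 -0.64 3.693
endloop
endfacet
facet normal -0.380 0.814 0.439
outer loop
vertex 2.193 -0.64 3.693
vertex 2.6 0.445 2.032
vertex 1.684 -0.667 3.302
endloop
endfacet
facet normal -0.477 -0.579 0.661
outer loop
vertex 2.193 -0.64 3.693
vertex 1.684 -0.667 3.302
vertex 2.192 -1.196 3.205
endloop
endfacet
facet normal 0.477 0.579 -0.661
outer loop
vertex 2.6 0.445 2.032
vertex 3.108 -0.084 1.935
vertex 2.474 0.019 1.568
endloop
endfacet
facet normal -0.857 0.474 -0.203
outer loop
vertex 2.6 0.445 2.032
vertex 2.474 0.019 1.568
vertex 1.684 -0.667 3.302
endloop
endfacet
facet normal -0.857 0.474 -0.203
outer loop
vertex 1.684 -0.667 3.302
vertex 2.474 0.019 1.568
vertex 1.558 -1.093 2.838
endloop
endfacet
facet normal -0.477 -0.579 0.661
outer loop
vertex 1.684 -0.667 3.302
vertex 1.558 -1.093 2.838
vertex 2.192 -1.196 3.205
endloop
endfacet
facet normal 0.477 0.579 -0.662
outer loop
vertex 2.474 0.019 1.568
vertex 3.108 -0.084 1.935
vertex 2.825 -0.484 1.381
endloop
endfacet
facet normal -0.688 -0.223 -0.691
outer loop
vertex 2.474 0.019 1.568
vertex 2.825 -0.484 1.381
vertex 1.558 -1.093 2.838
endloop
endfacet
facet normal -0.688 -0.222 -0.691
outer loop
vertex 1.558 -1.093 2.838
vertex 2.825 -0.484 1.381
vertex 1.909 -1.596 2.65
endloop
endfacet
facet normal -0.477 -0.580 0.661
outer loop
vertex 1.558 -1.093 2.838
vertex 1.909 -1.596 2.65
vertex 2.192 -1.196 3.205
endloop
endfacet
facet normal 0.477 0.579 -0.661
outer loop
vertex 2.825 -0.484 1.381
vertex 3.108 -0.084 1.935
vertex 3.39 -0.687 1.611
endloop
endfacet
facet normal -0.001 -0.752 -0.660
outer loop
vertex 2.825 -0.484 1.381
vertex 3.39 -0.687 1.611
vertex 1.909 -1.596 2.65
endloop
endfacet
facet normal -0.001 -0.752 -0.659
outer loop
vertex 1.909 -1.596 2.65
vertex 3.39 -0.687 1.611
vertex 2.474 -1.798 2.88
endloop
endfacet
facet normal -0.476 -0.580 0.661
outer loop
vertex 1.909 -1.596 2.65
vertex 2.474 -1.798 2.88
vertex 2.192 -1.196 3.205
endloop
endfacet
facet normal 0.477 0.579 -0.662
outer loop
vertex 3.39 -0.687 1.611
vertex 3.108 -0.084 1.935
vertex 3.742 -0.435 2.085
endloop
endfacet
facet normal 0.687 -0.715 -0.130
outer loop
vertex 3.39 -0.687 1.611
vertex 3.742 -0.435 2.085
vertex 2.474 -1.798 2.88
endloop
endfacet
facet normal 0.687 -0.715 -0.131
outer loop
vertex 2.474 -1.798 2.88
vertex 3.742 -0.435 2.085
vertex 2.826 -1.547 3.355
endloop
endfacet
facet normal -0.477 -0.580 0.660
outer loop
vertex 2.474 -1.798 2.88
vertex 2.826 -1.547 3.355
vertex 2.192 -1.196 3.205
endloop
endfacet
facet normal 0.477 0.579 -0.661
outer loop
vertex 3.742 -0.435 2.085
vertex 3.108 -0.084 1.935
vertex 3.617 0.081 2.447
endloop
endfacet
facet normal 0.857 -0.140 0.496
outer loop
vertex 3.742 -0.435 2.085
vertex 3.617 0.081 2.447
vertex 2.826 -1.547 3.355
endloop
endfacet
facet normal 0.857 -0.140 0.496
outer loop
vertex 2.826 -1.547 3.355
vertex 3.617 0.081 2.447
vertex 2.701 -1.031 3.716
endloop
endfacet
facet normal -0.477 -0.579 0.662
outer loop
vertex 2.826 -1.547 3.355
vertex 2.701 -1.031 3.716
vertex 2.192 -1.196 3.205
endloop
endfacet
facet normal 0.193 -0.245 -0.950
outer loop
vertex 2.139 -0.968 -3.416
vertex 1.282 -1.345 -3.493
vertex 1.416 -0.438 -3.7
endloop
endfacet
facet normal 0.463 0.817 0.345
outer loop
vertex 2.139 -0.968 -3.416
vertex 1.416 -0.438 -3.7
vertex 0.958 -0.935 -1.907
endloop
endfacet
facet normal 0.194 -0.245 -0.950
outer loop
vertex 1.416 -0.438 -3.7
vertex 1.282 -1.345 -3.493
vertex 0.559 -0.816 -3.777
endloop
endfacet
facet normal -0.410 0.900 0.145
outer loop
vertex 1.416 -0.438 -3.7
vertex 0.559 -0.816 -3.777
vertex 0.958 -0.935 -1.907
endloop
endfacet
facet normal 0.193 -0.246 -0.950
outer loop
vertex 0.559 -0.816 -3.777
vertex 1.282 -1.345 -3.493
vertex 0.424 -1.723 -3.57
endloop
endfacet
facet normal -0.957 0.192 0.216
outer loop
vertex 0.559 -0.816 -3.777
vertex 0.424 -1.723 -3.57
vertex 0.958 -0.935 -1.907
endloop
endfacet
facet normal 0.193 -0.246 -0.950
outer loop
vertex 0.424 -1.723 -3.57
vertex 1.282 -1.345 -3.493
vertex 1.147 -2.252 -3.286
endloop
endfacet
facet normal -0.632 -0.602 0.488
outer loop
vertex 0.424 -1.723 -3.57
vertex 1.147 -2.252 -3.286
vertex 0.958 -0.935 -1.907
endloop
endfacet
facet normal 0.193 -0.246 -0.950
outer loop
vertex 1.147 -2.252 -3.286
vertex 1.282 -1.345 -3.493
vertex 2.005 -1.875 -3.209
endloop
endfacet
facet normal 0.240 -0.686 0.688
outer loop
vertex 1.147 -2.252 -3.286
vertex 2.005 -1.875 -3.209
vertex 0.958 -0.935 -1.907
endloop
endfacet
facet normal 0.193 -0.245 -0.950
outer loop
vertex 2.005 -1.875 -3.209
vertex 1.282 -1.345 -3.493
vertex 2.139 -0.968 -3.416
endloop
endfacet
facet normal 0.788 0.024 0.616
outer loop
vertex 2.005 -1.875 -3.209
vertex 2.139 -0.968 -3.416
vertex 0.958 -0.935 -1.907
endloop
endfacet

endsolid


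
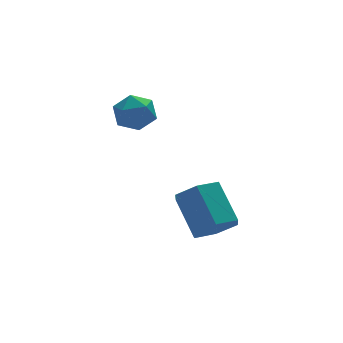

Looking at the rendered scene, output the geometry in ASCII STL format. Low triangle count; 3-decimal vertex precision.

solid 
facet normal -0.673 0.190 0.715
outer loop
vertex 1.844 3.633 2.632
vertex 1.857 2.833 2.857
vertex 2.382 3.372 3.208
endloop
endfacet
facet normal -0.264 0.762 0.591
outer loop
vertex 1.844 3.633 2.632
vertex 2.382 3.372 3.208
vertex 2.627 3.91 2.624
endloop
endfacet
facet normal -0.333 0.938 -0.097
outer loop
vertex 1.844 3.633 2.632
vertex 2.627 3.91 2.624
vertex 2.253 3.704 1.912
endloop
endfacet
facet normal -0.784 0.475 -0.399
outer loop
vertex 1.844 3.633 2.632
vertex 2.253 3.704 1.912
vertex 1.776 3.038 2.056
endloop
endfacet
facet normal -0.995 0.013 0.104
outer loop
vertex 1.844 3.633 2.632
vertex 1.776 3.038 2.056
vertex 1.857 2.833 2.857
endloop
endfacet
facet normal 0.415 0.576 0.704
outer loop
vertex 2.627 3.91 2.624
vertex 2.382 3.372 3.208
vertex 3.124 3.282 2.844
endloop
endfacet
facet normal -0.246 -0.349 0.904
outer loop
vertex 2.382 3.372 3.208
vertex 1.857 2.833 2.857
vertex 2.647 2.616 2.988
endloop
endfacet
facet normal -0.767 -0.637 -0.085
outer loop
vertex 1.857 2.833 2.857
vertex 1.776 3.038 2.056
vertex 2.273 2.41 2.276
endloop
endfacet
facet normal -0.427 0.112 -0.897
outer loop
vertex 1.776 3.038 2.056
vertex 2.253 3.704 1.912
vertex 2.518 2.948 1.692
endloop
endfacet
facet normal 0.304 0.860 -0.409
outer loop
vertex 2.253 3.704 1.912
vertex 2.627 3.91 2.624
vertex 3.043 3.487 2.043
endloop
endfacet
facet normal 0.784 -0.475 0.399
outer loop
vertex 3.056 2.687 2.268
vertex 3.124 3.282 2.844
vertex 2.647 2.616 2.988
endloop
endfacet
facet normal 0.333 -0.938 0.097
outer loop
vertex 3.056 2.687 2.268
vertex 2.647 2.616 2.988
vertex 2.273 2.41 2.276
endloop
endfacet
facet normal 0.264 -0.762 -0.591
outer loop
vertex 3.056 2.687 2.268
vertex 2.273 2.41 2.276
vertex 2.518 2.948 1.692
endloop
endfacet
facet normal 0.673 -0.190 -0.715
outer loop
vertex 3.056 2.687 2.268
vertex 2.518 2.948 1.692
vertex 3.043 3.487 2.043
endloop
endfacet
facet normal 0.995 -0.013 -0.104
outer loop
vertex 3.056 2.687 2.268
vertex 3.043 3.487 2.043
vertex 3.124 3.282 2.844
endloop
endfacet
facet normal 0.427 -0.112 0.897
outer loop
vertex 2.647 2.616 2.988
vertex 3.124 3.282 2.844
vertex 2.382 3.372 3.208
endloop
endfacet
facet normal -0.304 -0.860 0.409
outer loop
vertex 2.273 2.41 2.276
vertex 2.647 2.616 2.988
vertex 1.857 2.833 2.857
endloop
endfacet
facet normal -0.415 -0.576 -0.704
outer loop
vertex 2.518 2.948 1.692
vertex 2.273 2.41 2.276
vertex 1.776 3.038 2.056
endloop
endfacet
facet normal 0.246 0.349 -0.904
outer loop
vertex 3.043 3.487 2.043
vertex 2.518 2.948 1.692
vertex 2.253 3.704 1.912
endloop
endfacet
facet normal 0.767 0.637 0.085
outer loop
vertex 3.124 3.282 2.844
vertex 3.043 3.487 2.043
vertex 2.627 3.91 2.624
endloop
endfacet
facet normal 0.059 -0.769 -0.637
outer loop
vertex 4.416 -0.927 -1.163
vertex 3.561 -1.094 -1.041
vertex 3.815 -0.545 -1.68
endloop
endfacet
facet normal 0.728 0.469 -0.500
outer loop
vertex 4.416 -0.927 -1.163
vertex 3.815 -0.545 -1.68
vertex 4.315 0.381 -0.081
endloop
endfacet
facet normal 0.728 0.470 -0.500
outer loop
vertex 4.315 0.381 -0.081
vertex 3.815 -0.545 -1.68
vertex 3.714 0.762 -0.598
endloop
endfacet
facet normal -0.059 0.769 0.636
outer loop
vertex 4.315 0.381 -0.081
vertex 3.714 0.762 -0.598
vertex 3.459 0.214 0.041
endloop
endfacet
facet normal 0.059 -0.769 -0.637
outer loop
vertex 3.815 -0.545 -1.68
vertex 3.561 -1.094 -1.041
vertex 2.96 -0.712 -1.558
endloop
endfacet
facet normal -0.227 0.610 -0.759
outer loop
vertex 3.815 -0.545 -1.68
vertex 2.96 -0.712 -1.558
vertex 3.714 0.762 -0.598
endloop
endfacet
facet normal -0.227 0.610 -0.759
outer loop
vertex 3.714 0.762 -0.598
vertex 2.96 -0.712 -1.558
vertex 2.858 0.595 -0.476
endloop
endfacet
facet normal -0.059 0.769 0.636
outer loop
vertex 3.714 0.762 -0.598
vertex 2.858 0.595 -0.476
vertex 3.459 0.214 0.041
endloop
endfacet
facet normal 0.059 -0.769 -0.637
outer loop
vertex 2.96 -0.712 -1.558
vertex 3.561 -1.094 -1.041
vertex 2.705 -1.261 -0.919
endloop
endfacet
facet normal -0.955 0.141 -0.260
outer loop
vertex 2.96 -0.712 -1.558
vertex 2.705 -1.261 -0.919
vertex 2.858 0.595 -0.476
endloop
endfacet
facet normal -0.956 0.141 -0.259
outer loop
vertex 2.858 0.595 -0.476
vertex 2.705 -1.261 -0.919
vertex 2.604 0.047 0.163
endloop
endfacet
facet normal -0.059 0.769 0.636
outer loop
vertex 2.858 0.595 -0.476
vertex 2.604 0.047 0.163
vertex 3.459 0.214 0.041
endloop
endfacet
facet normal 0.059 -0.769 -0.636
outer loop
vertex 2.705 -1.261 -0.919
vertex 3.561 -1.094 -1.041
vertex 3.306 -1.642 -0.402
endloop
endfacet
facet normal -0.728 -0.470 0.500
outer loop
vertex 2.705 -1.261 -0.919
vertex 3.306 -1.642 -0.402
vertex 2.604 0.047 0.163
endloop
endfacet
facet normal -0.728 -0.470 0.499
outer loop
vertex 2.604 0.047 0.163
vertex 3.306 -1.642 -0.402
vertex 3.205 -0.335 0.68
endloop
endfacet
facet normal -0.059 0.769 0.637
outer loop
vertex 2.604 0.047 0.163
vertex 3.205 -0.335 0.68
vertex 3.459 0.214 0.041
endloop
endfacet
facet normal 0.059 -0.769 -0.636
outer loop
vertex 3.306 -1.642 -0.402
vertex 3.561 -1.094 -1.041
vertex 4.162 -1.475 -0.524
endloop
endfacet
facet normal 0.227 -0.611 0.759
outer loop
vertex 3.306 -1.642 -0.402
vertex 4.162 -1.475 -0.524
vertex 3.205 -0.335 0.68
endloop
endfacet
facet normal 0.227 -0.610 0.759
outer loop
vertex 3.205 -0.335 0.68
vertex 4.162 -1.475 -0.524
vertex 4.06 -0.168 0.558
endloop
endfacet
facet normal -0.059 0.769 0.637
outer loop
vertex 3.205 -0.335 0.68
vertex 4.06 -0.168 0.558
vertex 3.459 0.214 0.041
endloop
endfacet
facet normal 0.059 -0.769 -0.636
outer loop
vertex 4.162 -1.475 -0.524
vertex 3.561 -1.094 -1.041
vertex 4.416 -0.927 -1.163
endloop
endfacet
facet normal 0.955 -0.140 0.260
outer loop
vertex 4.162 -1.475 -0.524
vertex 4.416 -0.927 -1.163
vertex 4.06 -0.168 0.558
endloop
endfacet
facet normal 0.955 -0.141 0.260
outer loop
vertex 4.06 -0.168 0.558
vertex 4.416 -0.927 -1.163
vertex 4.315 0.381 -0.081
endloop
endfacet
facet normal -0.059 0.769 0.637
outer loop
vertex 4.06 -0.168 0.558
vertex 4.315 0.381 -0.081
vertex 3.459 0.214 0.041
endloop
endfacet

endsolid


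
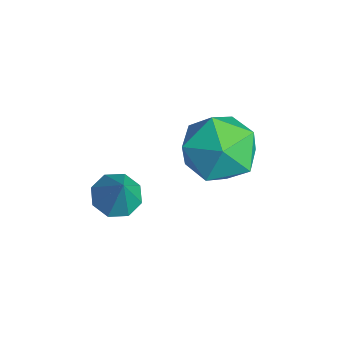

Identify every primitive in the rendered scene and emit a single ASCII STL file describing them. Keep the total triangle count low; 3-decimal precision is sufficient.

solid 
facet normal -0.188 0.958 0.216
outer loop
vertex -1.306 2.261 2.572
vertex -2.134 1.925 3.339
vertex -1.02 2.063 3.697
endloop
endfacet
facet normal 0.495 0.868 0.027
outer loop
vertex -1.306 2.261 2.572
vertex -1.02 2.063 3.697
vertex -0.312 1.686 2.834
endloop
endfacet
facet normal 0.507 0.589 -0.630
outer loop
vertex -1.306 2.261 2.572
vertex -0.312 1.686 2.834
vertex -0.988 1.316 1.944
endloop
endfacet
facet normal -0.168 0.506 -0.846
outer loop
vertex -1.306 2.261 2.572
vertex -0.988 1.316 1.944
vertex -2.114 1.464 2.256
endloop
endfacet
facet normal -0.597 0.734 -0.323
outer loop
vertex -1.306 2.261 2.572
vertex -2.114 1.464 2.256
vertex -2.134 1.925 3.339
endloop
endfacet
facet normal 0.787 0.394 0.474
outer loop
vertex -0.312 1.686 2.834
vertex -1.02 2.063 3.697
vertex -0.526 0.996 3.764
endloop
endfacet
facet normal -0.317 0.540 0.780
outer loop
vertex -1.02 2.063 3.697
vertex -2.134 1.925 3.339
vertex -1.652 1.144 4.076
endloop
endfacet
facet normal -0.980 0.178 -0.094
outer loop
vertex -2.134 1.925 3.339
vertex -2.114 1.464 2.256
vertex -2.328 0.774 3.186
endloop
endfacet
facet normal -0.285 -0.191 -0.939
outer loop
vertex -2.114 1.464 2.256
vertex -0.988 1.316 1.944
vertex -1.62 0.397 2.323
endloop
endfacet
facet normal 0.806 -0.058 -0.589
outer loop
vertex -0.988 1.316 1.944
vertex -0.312 1.686 2.834
vertex -0.506 0.535 2.681
endloop
endfacet
facet normal 0.168 -0.506 0.846
outer loop
vertex -1.334 0.199 3.448
vertex -0.526 0.996 3.764
vertex -1.652 1.144 4.076
endloop
endfacet
facet normal -0.507 -0.589 0.630
outer loop
vertex -1.334 0.199 3.448
vertex -1.652 1.144 4.076
vertex -2.328 0.774 3.186
endloop
endfacet
facet normal -0.495 -0.868 -0.027
outer loop
vertex -1.334 0.199 3.448
vertex -2.328 0.774 3.186
vertex -1.62 0.397 2.323
endloop
endfacet
facet normal 0.188 -0.958 -0.216
outer loop
vertex -1.334 0.199 3.448
vertex -1.62 0.397 2.323
vertex -0.506 0.535 2.681
endloop
endfacet
facet normal 0.597 -0.734 0.323
outer loop
vertex -1.334 0.199 3.448
vertex -0.506 0.535 2.681
vertex -0.526 0.996 3.764
endloop
endfacet
facet normal 0.285 0.191 0.939
outer loop
vertex -1.652 1.144 4.076
vertex -0.526 0.996 3.764
vertex -1.02 2.063 3.697
endloop
endfacet
facet normal -0.806 0.058 0.589
outer loop
vertex -2.328 0.774 3.186
vertex -1.652 1.144 4.076
vertex -2.134 1.925 3.339
endloop
endfacet
facet normal -0.787 -0.394 -0.474
outer loop
vertex -1.62 0.397 2.323
vertex -2.328 0.774 3.186
vertex -2.114 1.464 2.256
endloop
endfacet
facet normal 0.317 -0.540 -0.780
outer loop
vertex -0.506 0.535 2.681
vertex -1.62 0.397 2.323
vertex -0.988 1.316 1.944
endloop
endfacet
facet normal 0.980 -0.178 0.094
outer loop
vertex -0.526 0.996 3.764
vertex -0.506 0.535 2.681
vertex -0.312 1.686 2.834
endloop
endfacet
facet normal -0.479 0.005 -0.878
outer loop
vertex -1.61 -0.821 1.041
vertex -1.977 -1.397 1.238
vertex -2.074 -0.696 1.295
endloop
endfacet
facet normal 0.400 0.864 0.306
outer loop
vertex -1.61 -0.821 1.041
vertex -2.074 -0.696 1.295
vertex -1.363 -1.403 2.362
endloop
endfacet
facet normal -0.480 0.005 -0.877
outer loop
vertex -2.074 -0.696 1.295
vertex -1.977 -1.397 1.238
vertex -2.481 -0.981 1.516
endloop
endfacet
facet normal -0.189 0.756 0.627
outer loop
vertex -2.074 -0.696 1.295
vertex -2.481 -0.981 1.516
vertex -1.363 -1.403 2.362
endloop
endfacet
facet normal -0.480 0.005 -0.877
outer loop
vertex -2.481 -0.981 1.516
vertex -1.977 -1.397 1.238
vertex -2.592 -1.51 1.574
endloop
endfacet
facet normal -0.541 0.203 0.816
outer loop
vertex -2.481 -0.981 1.516
vertex -2.592 -1.51 1.574
vertex -1.363 -1.403 2.362
endloop
endfacet
facet normal -0.480 0.005 -0.877
outer loop
vertex -2.592 -1.51 1.574
vertex -1.977 -1.397 1.238
vertex -2.343 -1.972 1.435
endloop
endfacet
facet normal -0.447 -0.470 0.761
outer loop
vertex -2.592 -1.51 1.574
vertex -2.343 -1.972 1.435
vertex -1.363 -1.403 2.362
endloop
endfacet
facet normal -0.479 0.004 -0.878
outer loop
vertex -2.343 -1.972 1.435
vertex -1.977 -1.397 1.238
vertex -1.879 -2.098 1.181
endloop
endfacet
facet normal 0.035 -0.868 0.495
outer loop
vertex -2.343 -1.972 1.435
vertex -1.879 -2.098 1.181
vertex -1.363 -1.403 2.362
endloop
endfacet
facet normal -0.479 0.004 -0.878
outer loop
vertex -1.879 -2.098 1.181
vertex -1.977 -1.397 1.238
vertex -1.473 -1.813 0.961
endloop
endfacet
facet normal 0.627 -0.760 0.173
outer loop
vertex -1.879 -2.098 1.181
vertex -1.473 -1.813 0.961
vertex -1.363 -1.403 2.362
endloop
endfacet
facet normal -0.478 0.005 -0.878
outer loop
vertex -1.473 -1.813 0.961
vertex -1.977 -1.397 1.238
vertex -1.361 -1.284 0.903
endloop
endfacet
facet normal 0.978 -0.209 -0.016
outer loop
vertex -1.473 -1.813 0.961
vertex -1.361 -1.284 0.903
vertex -1.363 -1.403 2.362
endloop
endfacet
facet normal -0.478 0.004 -0.878
outer loop
vertex -1.361 -1.284 0.903
vertex -1.977 -1.397 1.238
vertex -1.61 -0.821 1.041
endloop
endfacet
facet normal 0.885 0.464 0.039
outer loop
vertex -1.361 -1.284 0.903
vertex -1.61 -0.821 1.041
vertex -1.363 -1.403 2.362
endloop
endfacet

endsolid


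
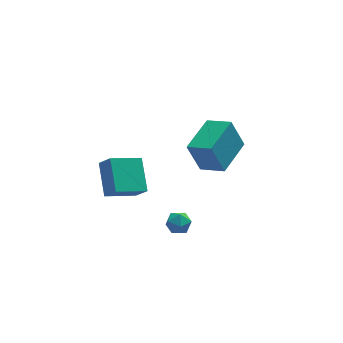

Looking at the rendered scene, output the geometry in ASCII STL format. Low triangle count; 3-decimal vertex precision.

solid 
facet normal -0.986 -0.147 -0.076
outer loop
vertex -0.929 -3.672 -2.635
vertex -0.831 -4.327 -2.643
vertex -0.922 -4.013 -2.067
endloop
endfacet
facet normal -0.845 0.453 0.283
outer loop
vertex -0.929 -3.672 -2.635
vertex -0.922 -4.013 -2.067
vertex -0.619 -3.425 -2.104
endloop
endfacet
facet normal -0.458 0.878 -0.141
outer loop
vertex -0.929 -3.672 -2.635
vertex -0.619 -3.425 -2.104
vertex -0.34 -3.376 -2.703
endloop
endfacet
facet normal -0.359 0.540 -0.761
outer loop
vertex -0.929 -3.672 -2.635
vertex -0.34 -3.376 -2.703
vertex -0.471 -3.933 -3.036
endloop
endfacet
facet normal -0.686 -0.094 -0.722
outer loop
vertex -0.929 -3.672 -2.635
vertex -0.471 -3.933 -3.036
vertex -0.831 -4.327 -2.643
endloop
endfacet
facet normal -0.446 0.283 0.849
outer loop
vertex -0.619 -3.425 -2.104
vertex -0.922 -4.013 -2.067
vertex -0.329 -3.927 -1.784
endloop
endfacet
facet normal -0.673 -0.689 0.269
outer loop
vertex -0.922 -4.013 -2.067
vertex -0.831 -4.327 -2.643
vertex -0.46 -4.484 -2.117
endloop
endfacet
facet normal -0.187 -0.603 -0.776
outer loop
vertex -0.831 -4.327 -2.643
vertex -0.471 -3.933 -3.036
vertex -0.181 -4.435 -2.716
endloop
endfacet
facet normal 0.340 0.422 -0.840
outer loop
vertex -0.471 -3.933 -3.036
vertex -0.34 -3.376 -2.703
vertex 0.122 -3.847 -2.753
endloop
endfacet
facet normal 0.179 0.970 0.163
outer loop
vertex -0.34 -3.376 -2.703
vertex -0.619 -3.425 -2.104
vertex 0.031 -3.533 -2.177
endloop
endfacet
facet normal 0.359 -0.540 0.761
outer loop
vertex 0.129 -4.188 -2.185
vertex -0.329 -3.927 -1.784
vertex -0.46 -4.484 -2.117
endloop
endfacet
facet normal 0.458 -0.878 0.141
outer loop
vertex 0.129 -4.188 -2.185
vertex -0.46 -4.484 -2.117
vertex -0.181 -4.435 -2.716
endloop
endfacet
facet normal 0.845 -0.453 -0.283
outer loop
vertex 0.129 -4.188 -2.185
vertex -0.181 -4.435 -2.716
vertex 0.122 -3.847 -2.753
endloop
endfacet
facet normal 0.986 0.147 0.076
outer loop
vertex 0.129 -4.188 -2.185
vertex 0.122 -3.847 -2.753
vertex 0.031 -3.533 -2.177
endloop
endfacet
facet normal 0.686 0.094 0.722
outer loop
vertex 0.129 -4.188 -2.185
vertex 0.031 -3.533 -2.177
vertex -0.329 -3.927 -1.784
endloop
endfacet
facet normal -0.340 -0.422 0.840
outer loop
vertex -0.46 -4.484 -2.117
vertex -0.329 -3.927 -1.784
vertex -0.922 -4.013 -2.067
endloop
endfacet
facet normal -0.179 -0.970 -0.163
outer loop
vertex -0.181 -4.435 -2.716
vertex -0.46 -4.484 -2.117
vertex -0.831 -4.327 -2.643
endloop
endfacet
facet normal 0.446 -0.283 -0.849
outer loop
vertex 0.122 -3.847 -2.753
vertex -0.181 -4.435 -2.716
vertex -0.471 -3.933 -3.036
endloop
endfacet
facet normal 0.673 0.689 -0.269
outer loop
vertex 0.031 -3.533 -2.177
vertex 0.122 -3.847 -2.753
vertex -0.34 -3.376 -2.703
endloop
endfacet
facet normal 0.187 0.603 0.776
outer loop
vertex -0.329 -3.927 -1.784
vertex 0.031 -3.533 -2.177
vertex -0.619 -3.425 -2.104
endloop
endfacet
facet normal -0.410 0.523 -0.747
outer loop
vertex -3.517 -1.951 1.024
vertex -2.018 -1.686 0.387
vertex -3.663 -3.441 0.061
endloop
endfacet
facet normal -0.909 -0.160 0.386
outer loop
vertex -3.262 -3.954 0.793
vertex -3.517 -1.951 1.024
vertex -3.663 -3.441 0.061
endloop
endfacet
facet normal -0.410 0.523 -0.747
outer loop
vertex -3.663 -3.441 0.061
vertex -2.018 -1.686 0.387
vertex -2.164 -3.177 -0.576
endloop
endfacet
facet normal -0.083 -0.837 -0.541
outer loop
vertex -2.164 -3.177 -0.576
vertex -3.262 -3.954 0.793
vertex -3.663 -3.441 0.061
endloop
endfacet
facet normal 0.082 0.837 0.541
outer loop
vertex -3.517 -1.951 1.024
vertex -1.617 -2.199 1.119
vertex -2.018 -1.686 0.387
endloop
endfacet
facet normal -0.909 -0.160 0.386
outer loop
vertex -3.116 -2.463 1.756
vertex -3.517 -1.951 1.024
vertex -3.262 -3.954 0.793
endloop
endfacet
facet normal 0.082 0.837 0.541
outer loop
vertex -3.116 -2.463 1.756
vertex -1.617 -2.199 1.119
vertex -3.517 -1.951 1.024
endloop
endfacet
facet normal 0.909 0.160 -0.386
outer loop
vertex -2.018 -1.686 0.387
vertex -1.617 -2.199 1.119
vertex -2.164 -3.177 -0.576
endloop
endfacet
facet normal -0.082 -0.837 -0.541
outer loop
vertex -1.763 -3.689 0.156
vertex -3.262 -3.954 0.793
vertex -2.164 -3.177 -0.576
endloop
endfacet
facet normal 0.909 0.160 -0.386
outer loop
vertex -2.164 -3.177 -0.576
vertex -1.617 -2.199 1.119
vertex -1.763 -3.689 0.156
endloop
endfacet
facet normal 0.410 -0.523 0.747
outer loop
vertex -1.763 -3.689 0.156
vertex -3.116 -2.463 1.756
vertex -3.262 -3.954 0.793
endloop
endfacet
facet normal 0.410 -0.523 0.747
outer loop
vertex -1.617 -2.199 1.119
vertex -3.116 -2.463 1.756
vertex -1.763 -3.689 0.156
endloop
endfacet
facet normal -0.682 -0.722 -0.117
outer loop
vertex 1.961 -1.122 -0.2
vertex 1.064 -0.195 -0.691
vertex 2.537 -1.408 -1.795
endloop
endfacet
facet normal 0.650 -0.672 0.355
outer loop
vertex 3.976 0.115 -1.549
vertex 1.961 -1.122 -0.2
vertex 2.537 -1.408 -1.795
endloop
endfacet
facet normal -0.682 -0.722 -0.116
outer loop
vertex 2.537 -1.408 -1.795
vertex 1.064 -0.195 -0.691
vertex 1.64 -0.482 -2.286
endloop
endfacet
facet normal 0.335 -0.167 -0.927
outer loop
vertex 1.64 -0.482 -2.286
vertex 3.976 0.115 -1.549
vertex 2.537 -1.408 -1.795
endloop
endfacet
facet normal -0.335 0.167 0.927
outer loop
vertex 1.961 -1.122 -0.2
vertex 2.503 1.328 -0.445
vertex 1.064 -0.195 -0.691
endloop
endfacet
facet normal 0.650 -0.671 0.356
outer loop
vertex 3.4 0.402 0.046
vertex 1.961 -1.122 -0.2
vertex 3.976 0.115 -1.549
endloop
endfacet
facet normal -0.335 0.167 0.927
outer loop
vertex 3.4 0.402 0.046
vertex 2.503 1.328 -0.445
vertex 1.961 -1.122 -0.2
endloop
endfacet
facet normal -0.650 0.672 -0.356
outer loop
vertex 1.064 -0.195 -0.691
vertex 2.503 1.328 -0.445
vertex 1.64 -0.482 -2.286
endloop
endfacet
facet normal 0.335 -0.167 -0.927
outer loop
vertex 3.079 1.042 -2.04
vertex 3.976 0.115 -1.549
vertex 1.64 -0.482 -2.286
endloop
endfacet
facet normal -0.650 0.671 -0.355
outer loop
vertex 1.64 -0.482 -2.286
vertex 2.503 1.328 -0.445
vertex 3.079 1.042 -2.04
endloop
endfacet
facet normal 0.682 0.722 0.116
outer loop
vertex 3.079 1.042 -2.04
vertex 3.4 0.402 0.046
vertex 3.976 0.115 -1.549
endloop
endfacet
facet normal 0.682 0.722 0.117
outer loop
vertex 2.503 1.328 -0.445
vertex 3.4 0.402 0.046
vertex 3.079 1.042 -2.04
endloop
endfacet

endsolid


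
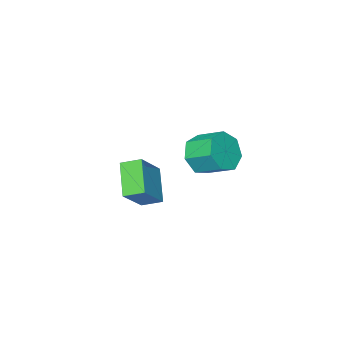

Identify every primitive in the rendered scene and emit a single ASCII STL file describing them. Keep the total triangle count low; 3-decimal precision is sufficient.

solid 
facet normal 0.232 -0.864 -0.448
outer loop
vertex -3.173 1.504 -2.601
vertex -3.658 1.784 -3.393
vertex -2.723 1.923 -3.176
endloop
endfacet
facet normal 0.813 -0.081 0.577
outer loop
vertex -3.173 1.504 -2.601
vertex -2.723 1.923 -3.176
vertex -3.476 2.636 -2.015
endloop
endfacet
facet normal 0.813 -0.081 0.577
outer loop
vertex -3.476 2.636 -2.015
vertex -2.723 1.923 -3.176
vertex -3.026 3.055 -2.59
endloop
endfacet
facet normal -0.232 0.864 0.448
outer loop
vertex -3.476 2.636 -2.015
vertex -3.026 3.055 -2.59
vertex -3.962 2.916 -2.807
endloop
endfacet
facet normal 0.232 -0.864 -0.447
outer loop
vertex -2.723 1.923 -3.176
vertex -3.658 1.784 -3.393
vertex -2.977 2.237 -3.915
endloop
endfacet
facet normal 0.925 0.338 -0.174
outer loop
vertex -2.723 1.923 -3.176
vertex -2.977 2.237 -3.915
vertex -3.026 3.055 -2.59
endloop
endfacet
facet normal 0.924 0.339 -0.175
outer loop
vertex -3.026 3.055 -2.59
vertex -2.977 2.237 -3.915
vertex -3.281 3.369 -3.329
endloop
endfacet
facet normal -0.232 0.864 0.447
outer loop
vertex -3.026 3.055 -2.59
vertex -3.281 3.369 -3.329
vertex -3.962 2.916 -2.807
endloop
endfacet
facet normal 0.232 -0.864 -0.447
outer loop
vertex -2.977 2.237 -3.915
vertex -3.658 1.784 -3.393
vertex -3.744 2.21 -4.26
endloop
endfacet
facet normal 0.340 0.503 -0.795
outer loop
vertex -2.977 2.237 -3.915
vertex -3.744 2.21 -4.26
vertex -3.281 3.369 -3.329
endloop
endfacet
facet normal 0.340 0.503 -0.795
outer loop
vertex -3.281 3.369 -3.329
vertex -3.744 2.21 -4.26
vertex -4.048 3.342 -3.674
endloop
endfacet
facet normal -0.232 0.864 0.447
outer loop
vertex -3.281 3.369 -3.329
vertex -4.048 3.342 -3.674
vertex -3.962 2.916 -2.807
endloop
endfacet
facet normal 0.231 -0.864 -0.447
outer loop
vertex -3.744 2.21 -4.26
vertex -3.658 1.784 -3.393
vertex -4.447 1.863 -3.953
endloop
endfacet
facet normal -0.499 0.289 -0.817
outer loop
vertex -3.744 2.21 -4.26
vertex -4.447 1.863 -3.953
vertex -4.048 3.342 -3.674
endloop
endfacet
facet normal -0.500 0.289 -0.816
outer loop
vertex -4.048 3.342 -3.674
vertex -4.447 1.863 -3.953
vertex -4.75 2.994 -3.367
endloop
endfacet
facet normal -0.232 0.864 0.447
outer loop
vertex -4.048 3.342 -3.674
vertex -4.75 2.994 -3.367
vertex -3.962 2.916 -2.807
endloop
endfacet
facet normal 0.231 -0.864 -0.448
outer loop
vertex -4.447 1.863 -3.953
vertex -3.658 1.784 -3.393
vertex -4.555 1.456 -3.224
endloop
endfacet
facet normal -0.964 -0.143 -0.223
outer loop
vertex -4.447 1.863 -3.953
vertex -4.555 1.456 -3.224
vertex -4.75 2.994 -3.367
endloop
endfacet
facet normal -0.964 -0.143 -0.224
outer loop
vertex -4.75 2.994 -3.367
vertex -4.555 1.456 -3.224
vertex -4.859 2.588 -2.638
endloop
endfacet
facet normal -0.232 0.864 0.447
outer loop
vertex -4.75 2.994 -3.367
vertex -4.859 2.588 -2.638
vertex -3.962 2.916 -2.807
endloop
endfacet
facet normal 0.232 -0.864 -0.447
outer loop
vertex -4.555 1.456 -3.224
vertex -3.658 1.784 -3.393
vertex -3.988 1.297 -2.622
endloop
endfacet
facet normal -0.702 -0.467 0.538
outer loop
vertex -4.555 1.456 -3.224
vertex -3.988 1.297 -2.622
vertex -4.859 2.588 -2.638
endloop
endfacet
facet normal -0.702 -0.467 0.537
outer loop
vertex -4.859 2.588 -2.638
vertex -3.988 1.297 -2.622
vertex -4.292 2.428 -2.036
endloop
endfacet
facet normal -0.232 0.864 0.448
outer loop
vertex -4.859 2.588 -2.638
vertex -4.292 2.428 -2.036
vertex -3.962 2.916 -2.807
endloop
endfacet
facet normal 0.231 -0.864 -0.447
outer loop
vertex -3.988 1.297 -2.622
vertex -3.658 1.784 -3.393
vertex -3.173 1.504 -2.601
endloop
endfacet
facet normal 0.089 -0.439 0.894
outer loop
vertex -3.988 1.297 -2.622
vertex -3.173 1.504 -2.601
vertex -4.292 2.428 -2.036
endloop
endfacet
facet normal 0.089 -0.439 0.894
outer loop
vertex -4.292 2.428 -2.036
vertex -3.173 1.504 -2.601
vertex -3.476 2.636 -2.015
endloop
endfacet
facet normal -0.232 0.864 0.448
outer loop
vertex -4.292 2.428 -2.036
vertex -3.476 2.636 -2.015
vertex -3.962 2.916 -2.807
endloop
endfacet
facet normal -0.554 0.756 0.348
outer loop
vertex -0.909 2.525 -2.708
vertex 0.27 2.854 -1.543
vertex -0.178 3.531 -3.731
endloop
endfacet
facet normal -0.698 -0.194 -0.690
outer loop
vertex 0.31 2.866 -4.037
vertex -0.909 2.525 -2.708
vertex -0.178 3.531 -3.731
endloop
endfacet
facet normal -0.554 0.756 0.348
outer loop
vertex -0.178 3.531 -3.731
vertex 0.27 2.854 -1.543
vertex 1.001 3.86 -2.566
endloop
endfacet
facet normal 0.453 0.625 -0.635
outer loop
vertex 1.001 3.86 -2.566
vertex 0.31 2.866 -4.037
vertex -0.178 3.531 -3.731
endloop
endfacet
facet normal -0.453 -0.625 0.635
outer loop
vertex -0.909 2.525 -2.708
vertex 0.758 2.189 -1.849
vertex 0.27 2.854 -1.543
endloop
endfacet
facet normal -0.698 -0.194 -0.690
outer loop
vertex -0.421 1.86 -3.014
vertex -0.909 2.525 -2.708
vertex 0.31 2.866 -4.037
endloop
endfacet
facet normal -0.453 -0.625 0.635
outer loop
vertex -0.421 1.86 -3.014
vertex 0.758 2.189 -1.849
vertex -0.909 2.525 -2.708
endloop
endfacet
facet normal 0.698 0.194 0.690
outer loop
vertex 0.27 2.854 -1.543
vertex 0.758 2.189 -1.849
vertex 1.001 3.86 -2.566
endloop
endfacet
facet normal 0.453 0.625 -0.635
outer loop
vertex 1.489 3.195 -2.872
vertex 0.31 2.866 -4.037
vertex 1.001 3.86 -2.566
endloop
endfacet
facet normal 0.698 0.194 0.690
outer loop
vertex 1.001 3.86 -2.566
vertex 0.758 2.189 -1.849
vertex 1.489 3.195 -2.872
endloop
endfacet
facet normal 0.554 -0.756 -0.348
outer loop
vertex 1.489 3.195 -2.872
vertex -0.421 1.86 -3.014
vertex 0.31 2.866 -4.037
endloop
endfacet
facet normal 0.554 -0.756 -0.348
outer loop
vertex 0.758 2.189 -1.849
vertex -0.421 1.86 -3.014
vertex 1.489 3.195 -2.872
endloop
endfacet

endsolid


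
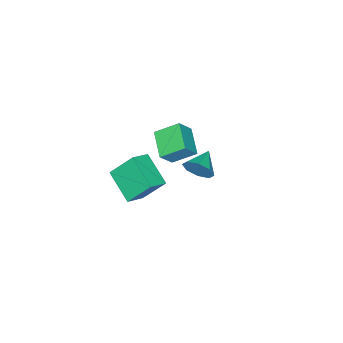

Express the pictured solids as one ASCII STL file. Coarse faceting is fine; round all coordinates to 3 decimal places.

solid 
facet normal -0.903 0.101 -0.418
outer loop
vertex 2.994 2.125 1.854
vertex 2.444 3.179 3.297
vertex 3.611 3.74 0.91
endloop
endfacet
facet normal 0.294 -0.564 -0.772
outer loop
vertex 4.676 3.621 1.403
vertex 2.994 2.125 1.854
vertex 3.611 3.74 0.91
endloop
endfacet
facet normal -0.903 0.101 -0.418
outer loop
vertex 3.611 3.74 0.91
vertex 2.444 3.179 3.297
vertex 3.061 4.794 2.353
endloop
endfacet
facet normal 0.313 0.820 -0.479
outer loop
vertex 3.061 4.794 2.353
vertex 4.676 3.621 1.403
vertex 3.611 3.74 0.91
endloop
endfacet
facet normal -0.313 -0.820 0.479
outer loop
vertex 2.994 2.125 1.854
vertex 3.509 3.06 3.79
vertex 2.444 3.179 3.297
endloop
endfacet
facet normal 0.294 -0.564 -0.772
outer loop
vertex 4.059 2.006 2.347
vertex 2.994 2.125 1.854
vertex 4.676 3.621 1.403
endloop
endfacet
facet normal -0.313 -0.820 0.479
outer loop
vertex 4.059 2.006 2.347
vertex 3.509 3.06 3.79
vertex 2.994 2.125 1.854
endloop
endfacet
facet normal -0.294 0.564 0.772
outer loop
vertex 2.444 3.179 3.297
vertex 3.509 3.06 3.79
vertex 3.061 4.794 2.353
endloop
endfacet
facet normal 0.313 0.820 -0.479
outer loop
vertex 4.126 4.675 2.846
vertex 4.676 3.621 1.403
vertex 3.061 4.794 2.353
endloop
endfacet
facet normal -0.294 0.564 0.772
outer loop
vertex 3.061 4.794 2.353
vertex 3.509 3.06 3.79
vertex 4.126 4.675 2.846
endloop
endfacet
facet normal 0.903 -0.101 0.418
outer loop
vertex 4.126 4.675 2.846
vertex 4.059 2.006 2.347
vertex 4.676 3.621 1.403
endloop
endfacet
facet normal 0.903 -0.101 0.418
outer loop
vertex 3.509 3.06 3.79
vertex 4.059 2.006 2.347
vertex 4.126 4.675 2.846
endloop
endfacet
facet normal -0.626 0.162 -0.763
outer loop
vertex -0.228 3.903 3.745
vertex 0.799 5.047 3.146
vertex 0.478 2.85 2.943
endloop
endfacet
facet normal -0.622 -0.694 0.363
outer loop
vertex 1.241 2.653 3.874
vertex -0.228 3.903 3.745
vertex 0.478 2.85 2.943
endloop
endfacet
facet normal -0.626 0.162 -0.763
outer loop
vertex 0.478 2.85 2.943
vertex 0.799 5.047 3.146
vertex 1.504 3.994 2.344
endloop
endfacet
facet normal 0.471 -0.702 -0.534
outer loop
vertex 1.504 3.994 2.344
vertex 1.241 2.653 3.874
vertex 0.478 2.85 2.943
endloop
endfacet
facet normal -0.471 0.702 0.534
outer loop
vertex -0.228 3.903 3.745
vertex 1.562 4.85 4.077
vertex 0.799 5.047 3.146
endloop
endfacet
facet normal -0.622 -0.693 0.364
outer loop
vertex 0.536 3.706 4.676
vertex -0.228 3.903 3.745
vertex 1.241 2.653 3.874
endloop
endfacet
facet normal -0.471 0.702 0.535
outer loop
vertex 0.536 3.706 4.676
vertex 1.562 4.85 4.077
vertex -0.228 3.903 3.745
endloop
endfacet
facet normal 0.622 0.693 -0.363
outer loop
vertex 0.799 5.047 3.146
vertex 1.562 4.85 4.077
vertex 1.504 3.994 2.344
endloop
endfacet
facet normal 0.470 -0.702 -0.535
outer loop
vertex 2.268 3.797 3.275
vertex 1.241 2.653 3.874
vertex 1.504 3.994 2.344
endloop
endfacet
facet normal 0.622 0.694 -0.363
outer loop
vertex 1.504 3.994 2.344
vertex 1.562 4.85 4.077
vertex 2.268 3.797 3.275
endloop
endfacet
facet normal 0.626 -0.162 0.763
outer loop
vertex 2.268 3.797 3.275
vertex 0.536 3.706 4.676
vertex 1.241 2.653 3.874
endloop
endfacet
facet normal 0.626 -0.162 0.763
outer loop
vertex 1.562 4.85 4.077
vertex 0.536 3.706 4.676
vertex 2.268 3.797 3.275
endloop
endfacet
facet normal 0.927 0.187 -0.324
outer loop
vertex -2.261 2.135 -1.706
vertex -2.612 2.615 -2.434
vertex -2.35 2.834 -1.558
endloop
endfacet
facet normal -0.176 -0.225 0.958
outer loop
vertex -2.261 2.135 -1.706
vertex -2.35 2.834 -1.558
vertex -3.948 2.345 -1.966
endloop
endfacet
facet normal 0.927 0.188 -0.324
outer loop
vertex -2.35 2.834 -1.558
vertex -2.612 2.615 -2.434
vertex -2.593 3.404 -1.923
endloop
endfacet
facet normal -0.340 0.400 0.851
outer loop
vertex -2.35 2.834 -1.558
vertex -2.593 3.404 -1.923
vertex -3.948 2.345 -1.966
endloop
endfacet
facet normal 0.927 0.187 -0.324
outer loop
vertex -2.593 3.404 -1.923
vertex -2.612 2.615 -2.434
vertex -2.847 3.512 -2.588
endloop
endfacet
facet normal -0.585 0.735 0.343
outer loop
vertex -2.593 3.404 -1.923
vertex -2.847 3.512 -2.588
vertex -3.948 2.345 -1.966
endloop
endfacet
facet normal 0.927 0.187 -0.325
outer loop
vertex -2.847 3.512 -2.588
vertex -2.612 2.615 -2.434
vertex -2.964 3.094 -3.162
endloop
endfacet
facet normal -0.768 0.582 -0.267
outer loop
vertex -2.847 3.512 -2.588
vertex -2.964 3.094 -3.162
vertex -3.948 2.345 -1.966
endloop
endfacet
facet normal 0.927 0.187 -0.325
outer loop
vertex -2.964 3.094 -3.162
vertex -2.612 2.615 -2.434
vertex -2.875 2.396 -3.309
endloop
endfacet
facet normal -0.781 0.032 -0.623
outer loop
vertex -2.964 3.094 -3.162
vertex -2.875 2.396 -3.309
vertex -3.948 2.345 -1.966
endloop
endfacet
facet normal 0.927 0.187 -0.325
outer loop
vertex -2.875 2.396 -3.309
vertex -2.612 2.615 -2.434
vertex -2.632 1.826 -2.944
endloop
endfacet
facet normal -0.618 -0.594 -0.516
outer loop
vertex -2.875 2.396 -3.309
vertex -2.632 1.826 -2.944
vertex -3.948 2.345 -1.966
endloop
endfacet
facet normal 0.927 0.187 -0.326
outer loop
vertex -2.632 1.826 -2.944
vertex -2.612 2.615 -2.434
vertex -2.377 1.718 -2.28
endloop
endfacet
facet normal -0.372 -0.928 -0.008
outer loop
vertex -2.632 1.826 -2.944
vertex -2.377 1.718 -2.28
vertex -3.948 2.345 -1.966
endloop
endfacet
facet normal 0.927 0.187 -0.324
outer loop
vertex -2.377 1.718 -2.28
vertex -2.612 2.615 -2.434
vertex -2.261 2.135 -1.706
endloop
endfacet
facet normal -0.189 -0.776 0.602
outer loop
vertex -2.377 1.718 -2.28
vertex -2.261 2.135 -1.706
vertex -3.948 2.345 -1.966
endloop
endfacet

endsolid


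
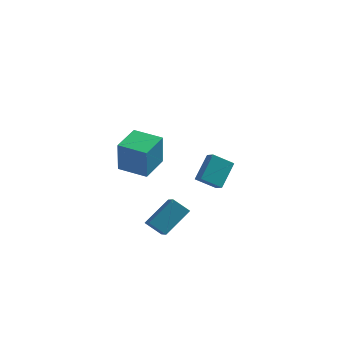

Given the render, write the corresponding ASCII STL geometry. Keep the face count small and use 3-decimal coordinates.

solid 
facet normal -0.539 0.654 -0.530
outer loop
vertex 2.472 2.886 -3.693
vertex 2.967 4.356 -2.384
vertex 3.729 3.226 -4.552
endloop
endfacet
facet normal -0.244 -0.725 -0.644
outer loop
vertex 4.193 2.664 -4.096
vertex 2.472 2.886 -3.693
vertex 3.729 3.226 -4.552
endloop
endfacet
facet normal -0.540 0.654 -0.530
outer loop
vertex 3.729 3.226 -4.552
vertex 2.967 4.356 -2.384
vertex 4.224 4.697 -3.243
endloop
endfacet
facet normal 0.806 0.219 -0.550
outer loop
vertex 4.224 4.697 -3.243
vertex 4.193 2.664 -4.096
vertex 3.729 3.226 -4.552
endloop
endfacet
facet normal -0.806 -0.219 0.550
outer loop
vertex 2.472 2.886 -3.693
vertex 3.431 3.794 -1.928
vertex 2.967 4.356 -2.384
endloop
endfacet
facet normal -0.244 -0.724 -0.645
outer loop
vertex 2.936 2.323 -3.237
vertex 2.472 2.886 -3.693
vertex 4.193 2.664 -4.096
endloop
endfacet
facet normal -0.806 -0.218 0.550
outer loop
vertex 2.936 2.323 -3.237
vertex 3.431 3.794 -1.928
vertex 2.472 2.886 -3.693
endloop
endfacet
facet normal 0.244 0.725 0.645
outer loop
vertex 2.967 4.356 -2.384
vertex 3.431 3.794 -1.928
vertex 4.224 4.697 -3.243
endloop
endfacet
facet normal 0.806 0.219 -0.550
outer loop
vertex 4.688 4.134 -2.787
vertex 4.193 2.664 -4.096
vertex 4.224 4.697 -3.243
endloop
endfacet
facet normal 0.245 0.724 0.645
outer loop
vertex 4.224 4.697 -3.243
vertex 3.431 3.794 -1.928
vertex 4.688 4.134 -2.787
endloop
endfacet
facet normal 0.540 -0.654 0.530
outer loop
vertex 4.688 4.134 -2.787
vertex 2.936 2.323 -3.237
vertex 4.193 2.664 -4.096
endloop
endfacet
facet normal 0.539 -0.654 0.531
outer loop
vertex 3.431 3.794 -1.928
vertex 2.936 2.323 -3.237
vertex 4.688 4.134 -2.787
endloop
endfacet
facet normal -0.958 0.280 0.062
outer loop
vertex -0.793 -3.68 3.013
vertex -0.24 -1.834 3.235
vertex -0.852 -3.403 0.861
endloop
endfacet
facet normal -0.285 -0.952 -0.115
outer loop
vertex 0.94 -3.926 0.745
vertex -0.793 -3.68 3.013
vertex -0.852 -3.403 0.861
endloop
endfacet
facet normal -0.958 0.280 0.062
outer loop
vertex -0.852 -3.403 0.861
vertex -0.24 -1.834 3.235
vertex -0.298 -1.557 1.083
endloop
endfacet
facet normal -0.027 0.127 -0.991
outer loop
vertex -0.298 -1.557 1.083
vertex 0.94 -3.926 0.745
vertex -0.852 -3.403 0.861
endloop
endfacet
facet normal 0.027 -0.127 0.991
outer loop
vertex -0.793 -3.68 3.013
vertex 1.552 -2.357 3.119
vertex -0.24 -1.834 3.235
endloop
endfacet
facet normal -0.285 -0.952 -0.115
outer loop
vertex 0.998 -4.203 2.897
vertex -0.793 -3.68 3.013
vertex 0.94 -3.926 0.745
endloop
endfacet
facet normal 0.027 -0.127 0.991
outer loop
vertex 0.998 -4.203 2.897
vertex 1.552 -2.357 3.119
vertex -0.793 -3.68 3.013
endloop
endfacet
facet normal 0.285 0.952 0.115
outer loop
vertex -0.24 -1.834 3.235
vertex 1.552 -2.357 3.119
vertex -0.298 -1.557 1.083
endloop
endfacet
facet normal -0.027 0.127 -0.991
outer loop
vertex 1.493 -2.08 0.967
vertex 0.94 -3.926 0.745
vertex -0.298 -1.557 1.083
endloop
endfacet
facet normal 0.285 0.952 0.115
outer loop
vertex -0.298 -1.557 1.083
vertex 1.552 -2.357 3.119
vertex 1.493 -2.08 0.967
endloop
endfacet
facet normal 0.958 -0.280 -0.062
outer loop
vertex 1.493 -2.08 0.967
vertex 0.998 -4.203 2.897
vertex 0.94 -3.926 0.745
endloop
endfacet
facet normal 0.958 -0.280 -0.062
outer loop
vertex 1.552 -2.357 3.119
vertex 0.998 -4.203 2.897
vertex 1.493 -2.08 0.967
endloop
endfacet
facet normal -0.800 0.120 0.588
outer loop
vertex 2.41 -3.67 -1.162
vertex 1.837 -2.201 -2.241
vertex 1.287 -5.026 -2.412
endloop
endfacet
facet normal 0.300 -0.769 0.565
outer loop
vertex 2.303 -5.179 -3.159
vertex 2.41 -3.67 -1.162
vertex 1.287 -5.026 -2.412
endloop
endfacet
facet normal -0.800 0.120 0.588
outer loop
vertex 1.287 -5.026 -2.412
vertex 1.837 -2.201 -2.241
vertex 0.714 -3.558 -3.491
endloop
endfacet
facet normal -0.520 -0.628 -0.579
outer loop
vertex 0.714 -3.558 -3.491
vertex 2.303 -5.179 -3.159
vertex 1.287 -5.026 -2.412
endloop
endfacet
facet normal 0.520 0.628 0.579
outer loop
vertex 2.41 -3.67 -1.162
vertex 2.853 -2.354 -2.988
vertex 1.837 -2.201 -2.241
endloop
endfacet
facet normal 0.300 -0.769 0.565
outer loop
vertex 3.426 -3.822 -1.909
vertex 2.41 -3.67 -1.162
vertex 2.303 -5.179 -3.159
endloop
endfacet
facet normal 0.520 0.628 0.579
outer loop
vertex 3.426 -3.822 -1.909
vertex 2.853 -2.354 -2.988
vertex 2.41 -3.67 -1.162
endloop
endfacet
facet normal -0.300 0.769 -0.565
outer loop
vertex 1.837 -2.201 -2.241
vertex 2.853 -2.354 -2.988
vertex 0.714 -3.558 -3.491
endloop
endfacet
facet normal -0.520 -0.628 -0.579
outer loop
vertex 1.73 -3.71 -4.238
vertex 2.303 -5.179 -3.159
vertex 0.714 -3.558 -3.491
endloop
endfacet
facet normal -0.300 0.769 -0.565
outer loop
vertex 0.714 -3.558 -3.491
vertex 2.853 -2.354 -2.988
vertex 1.73 -3.71 -4.238
endloop
endfacet
facet normal 0.800 -0.120 -0.588
outer loop
vertex 1.73 -3.71 -4.238
vertex 3.426 -3.822 -1.909
vertex 2.303 -5.179 -3.159
endloop
endfacet
facet normal 0.800 -0.120 -0.588
outer loop
vertex 2.853 -2.354 -2.988
vertex 3.426 -3.822 -1.909
vertex 1.73 -3.71 -4.238
endloop
endfacet

endsolid
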